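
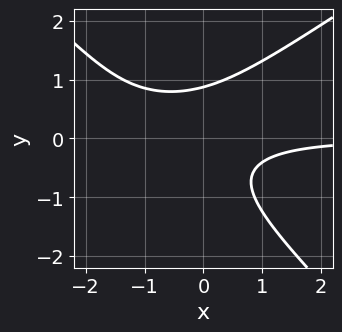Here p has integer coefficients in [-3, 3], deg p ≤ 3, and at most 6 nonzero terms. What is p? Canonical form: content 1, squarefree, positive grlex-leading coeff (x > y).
2*x^2*y - x*y^2 - 3*y^3 + 3*x*y + 2

Degree: a generic line meets the curve in up to 3 points, so deg p = 3.
Against the integer gridlines: no x-intercept at any integer in the box.
Putting this together gives p.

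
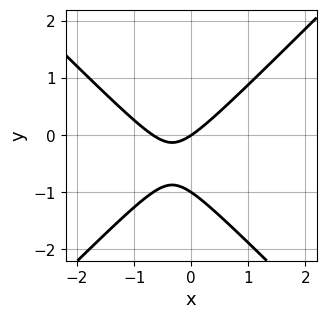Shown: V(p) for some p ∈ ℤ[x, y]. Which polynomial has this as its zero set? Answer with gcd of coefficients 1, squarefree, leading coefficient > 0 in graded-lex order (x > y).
(a) The degree is 2 — the shape is more complex than any degree-1 curve.
(b) From the visible intercepts: it crosses the x-axis at the gridline x = 0; the y-axis gridline crossings are at y ∈ {-1, 0}.
(c) Solving for integer coefficients yields p as stated.

3*x^2 - 3*y^2 + 2*x - 3*y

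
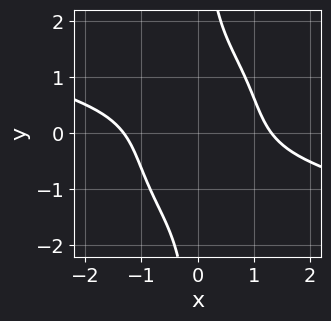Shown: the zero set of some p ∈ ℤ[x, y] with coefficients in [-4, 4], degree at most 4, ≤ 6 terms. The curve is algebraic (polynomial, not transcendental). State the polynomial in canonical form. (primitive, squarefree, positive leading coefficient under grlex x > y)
x^4 + 3*x^3*y + 2*x*y^3 - y^2 - 3

(a) deg p = 4.
(b) Against the integer gridlines: the curve avoids every integer y-axis point in the box.
(c) Assembling these constraints gives the stated polynomial.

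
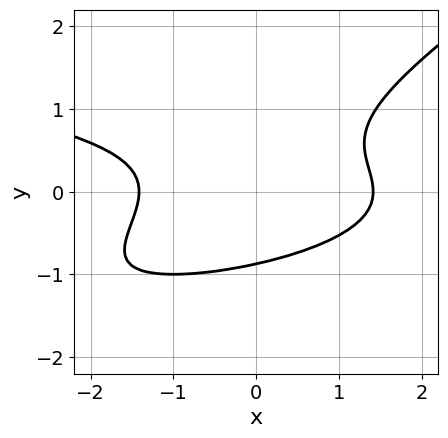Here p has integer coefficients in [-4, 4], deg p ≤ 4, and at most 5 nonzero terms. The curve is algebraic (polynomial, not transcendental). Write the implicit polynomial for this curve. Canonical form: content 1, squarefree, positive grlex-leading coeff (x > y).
2*x*y^2 - 3*y^3 + x^2 - 2

(a) Degree: a generic line meets the curve in up to 3 points, so deg p = 3.
(b) Matching integer coefficients to the picture gives p.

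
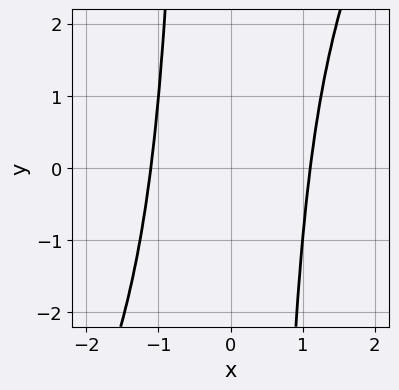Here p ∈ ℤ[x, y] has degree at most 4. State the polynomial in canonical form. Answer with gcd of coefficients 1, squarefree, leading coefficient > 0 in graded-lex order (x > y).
2*x^4 - x^3*y - 3

(a) deg p = 4. The shape is more complex than any degree-3 curve.
(b) Reading off the gridlines: no y-intercept at any integer in the box.
(c) Assembling these constraints gives the stated polynomial.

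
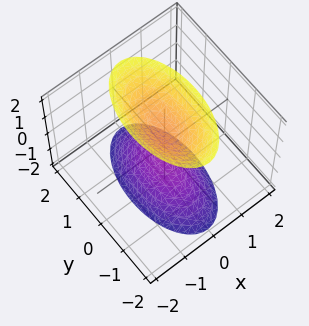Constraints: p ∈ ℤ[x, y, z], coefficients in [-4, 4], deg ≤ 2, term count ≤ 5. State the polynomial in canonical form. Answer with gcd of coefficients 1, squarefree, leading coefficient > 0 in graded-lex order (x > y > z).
3*x^2 + y^2 - z^2 + 1

1. There are 2 components. They look like related sheets of one shape, so recover p as a whole.
2. Degree: two separate bowl-shaped sheets opening away from each other; a quadric, so deg p = 2.
3. Symmetries: mirror symmetry z ↦ −z ⇒ only even powers of z; it's symmetric under x → −x, forcing even powers of x; mirror symmetry y ↦ −y ⇒ only even powers of y.
4. Checking where it meets the axes: the surface avoids every integer y-axis point in the box; among the integer gridlines, it crosses the z-axis at z ∈ {-1, 1}.
5. Matching integer coefficients to the picture gives p.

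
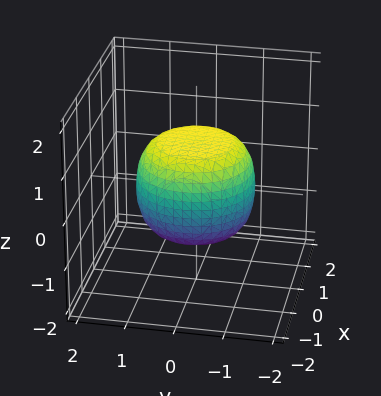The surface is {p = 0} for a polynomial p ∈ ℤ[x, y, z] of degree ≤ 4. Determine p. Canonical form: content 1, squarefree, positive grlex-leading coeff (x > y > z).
2*x^4 + 4*x^2*y^2 + 2*y^4 - x^2 - y^2 + 3*z^2 - 3

(a) Degree: no degree-3 surface has this shape, so deg p = 4.
(b) By symmetry, every cross-section ⟂ z is a circle, so x, y appear only via x² + y².
(c) Observable constraints: the z-axis gridline crossings are at z ∈ {-1, 1}; a circular section at z = -1 has radius between 0 and 1.
(d) Matching integer coefficients to the picture gives p.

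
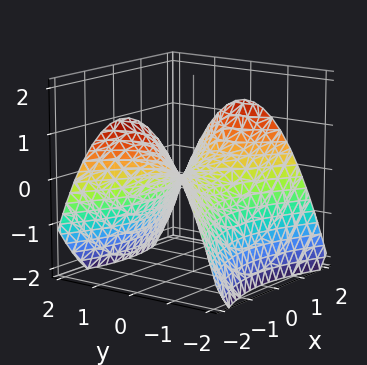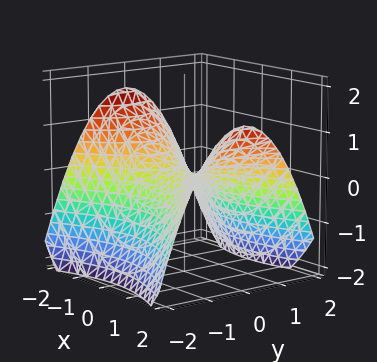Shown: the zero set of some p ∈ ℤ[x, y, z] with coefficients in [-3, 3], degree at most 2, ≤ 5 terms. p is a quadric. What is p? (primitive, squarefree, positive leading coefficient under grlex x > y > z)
First, deg p = 2. A hyperbolic paraboloid; a quadric.
Then, symmetries: it's symmetric under x → −x, forcing even powers of x; the y ↦ −y reflection is a symmetry, so y appears only in even powers.
Next, from the axis intercepts and sections: it crosses the y-axis at the gridline y = 0; it meets the z-axis at z = 0 (among the integer gridlines); it crosses the x-axis at the gridline x = 0.
Finally, putting this together gives p.

x^2 - 2*y^2 - 3*z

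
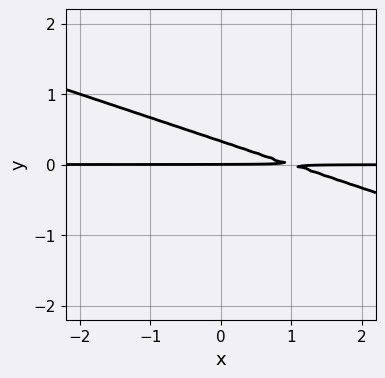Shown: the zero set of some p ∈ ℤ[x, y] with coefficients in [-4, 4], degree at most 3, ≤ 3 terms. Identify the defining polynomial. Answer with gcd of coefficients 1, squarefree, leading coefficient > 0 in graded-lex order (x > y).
x*y + 3*y^2 - y

1. deg p = 2. No degree-1 curve has this shape.
2. Against the integer gridlines: it meets the y-axis at y = 0 (among the integer gridlines); every point of the x-axis in the box is on the curve.
3. Putting this together gives p.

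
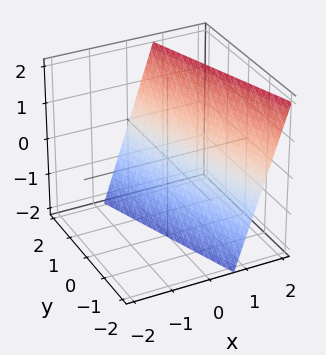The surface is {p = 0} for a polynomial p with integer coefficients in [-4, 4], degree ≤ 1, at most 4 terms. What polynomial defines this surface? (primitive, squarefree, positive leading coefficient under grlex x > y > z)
3*x + y - z - 2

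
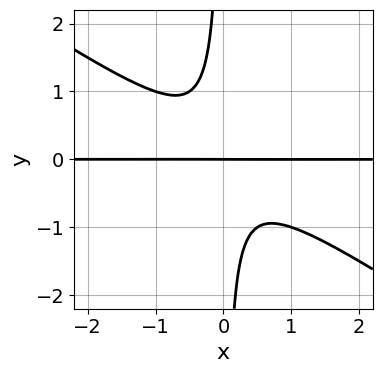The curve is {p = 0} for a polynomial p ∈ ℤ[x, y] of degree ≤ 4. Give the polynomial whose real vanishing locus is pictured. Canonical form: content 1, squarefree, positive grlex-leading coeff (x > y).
1. The degree is 3 — the shape is more complex than any degree-2 curve.
2. From the axis intercepts and sections: it meets the y-axis at y = 0 (among the integer gridlines); every point of the x-axis in the box is on the curve.
3. Solving for integer coefficients yields p as stated.

2*x^2*y + 3*x*y^2 + y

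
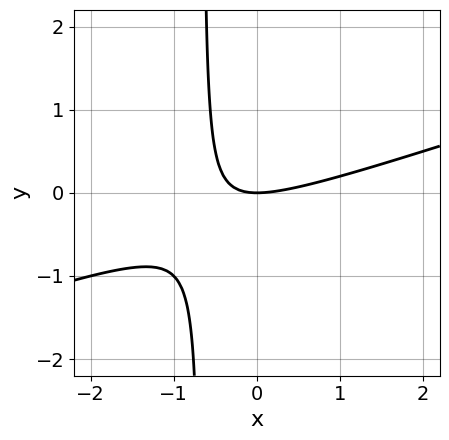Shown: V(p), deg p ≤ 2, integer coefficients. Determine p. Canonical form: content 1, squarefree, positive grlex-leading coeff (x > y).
(a) The degree is 2 — the shape is more complex than any degree-1 curve.
(b) From the visible intercepts: it meets the x-axis at x = 0 (among the integer gridlines); one y-axis crossing is at y = 0.
(c) Fitting integer coefficients to these (and the overall shape) gives p.

x^2 - 3*x*y - 2*y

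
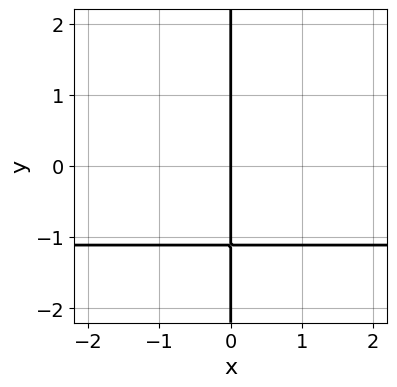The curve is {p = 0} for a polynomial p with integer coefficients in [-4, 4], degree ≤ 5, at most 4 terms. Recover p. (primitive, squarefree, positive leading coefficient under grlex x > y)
1. Degree: the shape is more complex than any degree-3 curve, so deg p = 4.
2. Observable constraints: the visible y-axis segment lies entirely on the curve; it meets the x-axis at x = 0 (among the integer gridlines).
3. The integer polynomial consistent with all of this is the stated p.

3*x*y^3 - x*y + 3*x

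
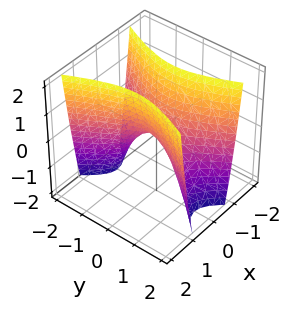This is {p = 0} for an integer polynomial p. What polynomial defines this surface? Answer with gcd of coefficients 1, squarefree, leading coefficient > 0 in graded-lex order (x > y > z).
(a) deg p = 2.
(b) Symmetries: the x ↦ −x reflection is a symmetry, so x appears only in even powers; it's symmetric under y → −y, forcing even powers of y.
(c) Against the integer gridlines: it crosses the z-axis at the gridline z = 0; it meets the x-axis at x = 0 (among the integer gridlines); it crosses the y-axis at the gridline y = 0.
(d) Putting this together gives p.

3*x^2 - y^2 - z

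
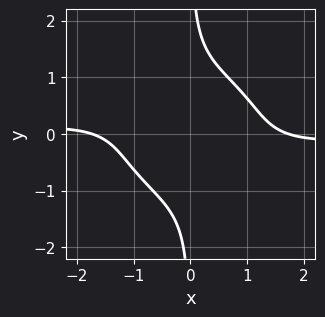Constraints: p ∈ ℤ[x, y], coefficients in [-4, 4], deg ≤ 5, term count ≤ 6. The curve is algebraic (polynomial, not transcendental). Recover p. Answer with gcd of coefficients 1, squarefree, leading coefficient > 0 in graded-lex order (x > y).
The degree is 4 — the shape is more complex than any degree-3 curve.
Checking where it meets the axes: the curve avoids every integer y-axis point in the box.
Fitting integer coefficients to these (and the overall shape) gives p.

2*x^3*y + 3*x*y^3 + x^2 - 3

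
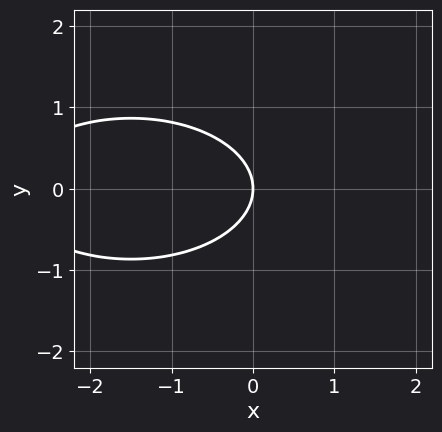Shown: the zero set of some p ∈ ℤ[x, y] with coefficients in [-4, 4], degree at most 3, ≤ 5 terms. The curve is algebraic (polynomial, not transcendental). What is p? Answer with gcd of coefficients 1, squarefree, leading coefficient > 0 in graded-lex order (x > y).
The degree is 2 — a generic line meets the curve in up to 2 points.
Symmetries: mirror symmetry y ↦ −y ⇒ only even powers of y.
From the axis intercepts and sections: one x-axis crossing is at x = 0; one y-axis crossing is at y = 0.
Solving for integer coefficients yields p as stated.

x^2 + 3*y^2 + 3*x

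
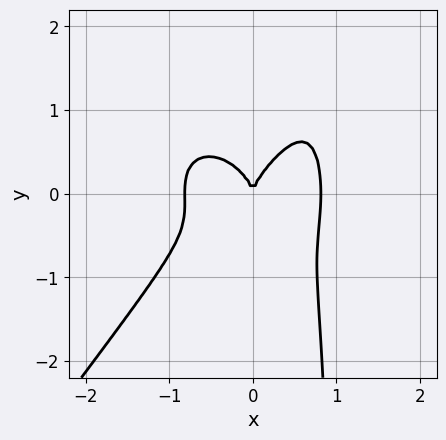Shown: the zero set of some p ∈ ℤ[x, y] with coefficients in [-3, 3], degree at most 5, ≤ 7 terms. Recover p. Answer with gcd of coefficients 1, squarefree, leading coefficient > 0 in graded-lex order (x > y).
3*x^4 + x^2*y^2 - 2*x*y^3 + 2*y^3 - 2*x^2

The degree is 4 — no degree-3 curve has this shape.
Against the integer gridlines: it crosses the x-axis at the gridline x = 0; it crosses the y-axis at the gridline y = 0.
Matching integer coefficients to the picture gives p.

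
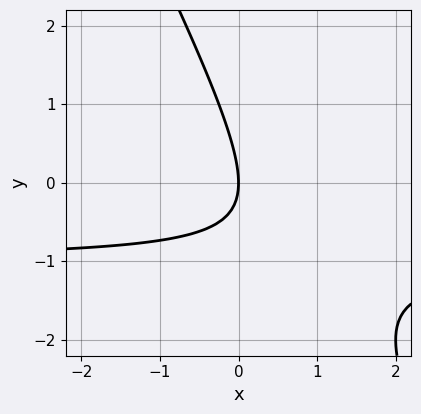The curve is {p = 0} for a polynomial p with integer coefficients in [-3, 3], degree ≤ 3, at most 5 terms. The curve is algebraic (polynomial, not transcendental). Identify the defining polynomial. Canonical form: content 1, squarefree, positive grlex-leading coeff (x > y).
(a) deg p = 2. A generic line meets the curve in up to 2 points.
(b) From the visible intercepts: one y-axis crossing is at y = 0; it meets the x-axis at x = 0 (among the integer gridlines).
(c) The integer polynomial consistent with all of this is the stated p.

2*x*y + y^2 + 2*x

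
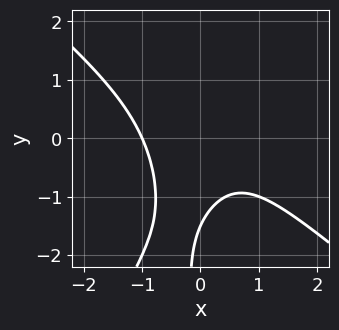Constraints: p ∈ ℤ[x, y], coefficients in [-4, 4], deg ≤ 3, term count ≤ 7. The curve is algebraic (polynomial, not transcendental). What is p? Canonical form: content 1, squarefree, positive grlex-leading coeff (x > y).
3*x^3 + 2*x^2*y - 2*x*y^2 + 2*y + 3

First, the degree is 3 — the shape is more complex than any degree-2 curve.
Next, from the axis intercepts and sections: one x-axis crossing is at x = -1.
Finally, fitting integer coefficients to these (and the overall shape) gives p.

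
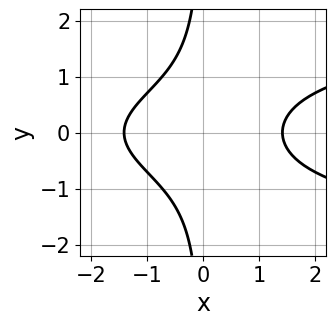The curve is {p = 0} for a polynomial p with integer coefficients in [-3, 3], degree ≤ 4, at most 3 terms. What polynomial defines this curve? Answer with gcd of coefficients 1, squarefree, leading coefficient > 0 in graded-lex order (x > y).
2*x*y^2 - x^2 + 2

1. Degree: the shape is more complex than any degree-2 curve, so deg p = 3.
2. Symmetries: it's symmetric under y → −y, forcing even powers of y.
3. Reading off the gridlines: it misses every integer gridline on the y-axis.
4. Matching integer coefficients to the picture gives p.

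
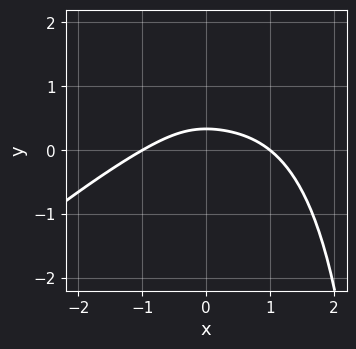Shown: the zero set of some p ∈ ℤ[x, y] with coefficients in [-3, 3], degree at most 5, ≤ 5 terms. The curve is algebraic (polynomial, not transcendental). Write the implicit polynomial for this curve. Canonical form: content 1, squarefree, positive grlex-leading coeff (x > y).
x^4 - x^3*y + 3*x^2*y + 3*y - 1

1. The degree is 4 — a generic line meets the curve in up to 4 points.
2. Reading off the gridlines: the x-axis gridline crossings are at x ∈ {-1, 1}.
3. These observations pin down the coefficients.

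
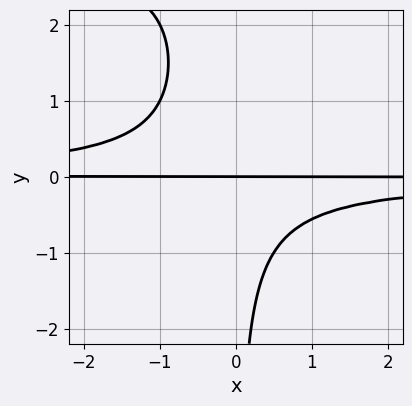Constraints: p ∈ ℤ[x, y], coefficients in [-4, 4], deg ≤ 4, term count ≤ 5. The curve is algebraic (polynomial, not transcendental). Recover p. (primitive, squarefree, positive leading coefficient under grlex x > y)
1. Degree: the shape is more complex than any degree-3 curve, so deg p = 4.
2. From the axis intercepts and sections: it meets the y-axis at y = 0 (among the integer gridlines); every point of the x-axis in the box is on the curve.
3. Assembling these constraints gives the stated polynomial.

x*y^3 - 3*x*y^2 - 2*y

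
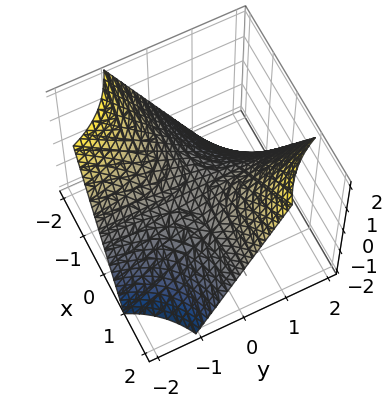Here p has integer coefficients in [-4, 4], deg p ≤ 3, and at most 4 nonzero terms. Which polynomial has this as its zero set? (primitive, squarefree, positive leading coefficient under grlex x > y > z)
(a) The degree is 2 — a saddle surface; a quadric.
(b) Observable constraints: the visible x-axis segment lies entirely on the surface; the visible y-axis segment lies entirely on the surface; one z-axis crossing is at z = 0.
(c) The integer polynomial consistent with all of this is the stated p.

x*y - z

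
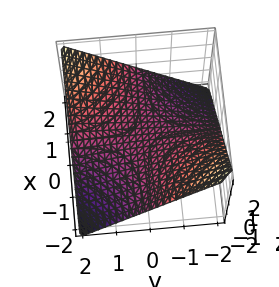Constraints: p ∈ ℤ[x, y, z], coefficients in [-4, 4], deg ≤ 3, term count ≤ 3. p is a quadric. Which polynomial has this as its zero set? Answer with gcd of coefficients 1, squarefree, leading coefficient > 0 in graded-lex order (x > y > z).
x*y - 2*z

(a) Degree: a saddle surface; a quadric, so deg p = 2.
(b) Reading off the gridlines: every point of the x-axis in the box is on the surface; it crosses the z-axis at the gridline z = 0; the visible y-axis segment lies entirely on the surface.
(c) Matching integer coefficients to the picture gives p.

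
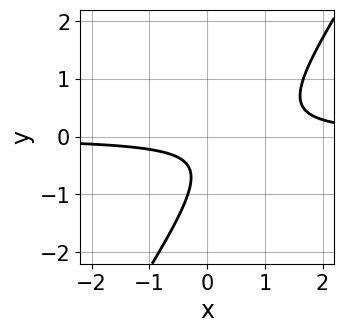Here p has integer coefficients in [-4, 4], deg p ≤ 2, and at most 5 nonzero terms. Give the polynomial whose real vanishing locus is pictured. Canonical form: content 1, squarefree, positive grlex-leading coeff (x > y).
3*x*y - 2*y^2 - 2*y - 1

First, the degree is 2 — the shape is more complex than any degree-1 curve.
Next, from the visible intercepts: it misses every integer gridline on the y-axis; no x-intercept at any integer in the box.
Finally, the integer polynomial consistent with all of this is the stated p.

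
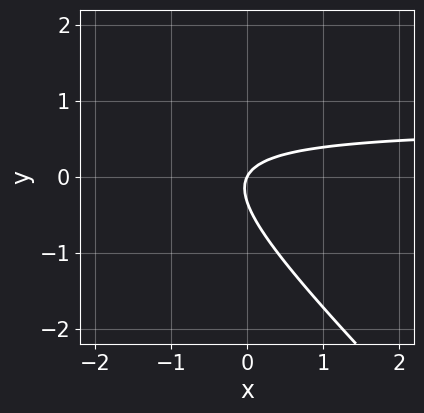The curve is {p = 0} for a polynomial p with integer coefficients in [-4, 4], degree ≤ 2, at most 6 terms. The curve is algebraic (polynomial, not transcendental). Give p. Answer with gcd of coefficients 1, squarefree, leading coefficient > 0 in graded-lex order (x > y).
3*x*y + 3*y^2 - 2*x + y

1. deg p = 2. The shape is more complex than any degree-1 curve.
2. Observable constraints: one x-axis crossing is at x = 0; one y-axis crossing is at y = 0.
3. The integer polynomial consistent with all of this is the stated p.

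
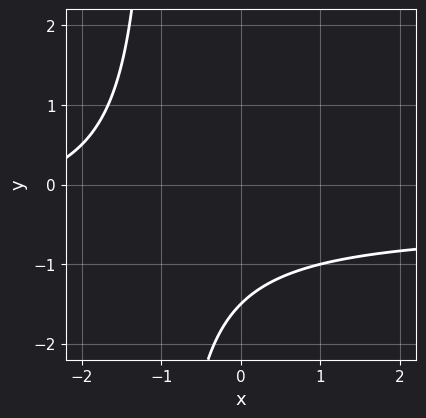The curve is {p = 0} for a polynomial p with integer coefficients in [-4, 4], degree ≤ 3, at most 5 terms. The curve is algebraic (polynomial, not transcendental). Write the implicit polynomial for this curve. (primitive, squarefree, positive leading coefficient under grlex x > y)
2*x*y + x + 2*y + 3

deg p = 2. A generic line meets the curve in up to 2 points.
Reading off the gridlines: no x-intercept at any integer in the box.
Putting this together gives p.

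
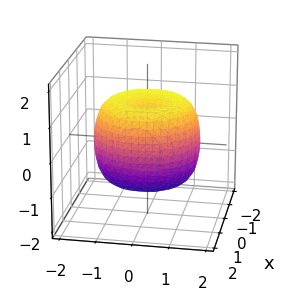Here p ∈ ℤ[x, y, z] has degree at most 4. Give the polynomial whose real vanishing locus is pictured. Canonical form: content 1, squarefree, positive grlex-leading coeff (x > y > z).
2*x^4 + 4*x^2*y^2 + 2*y^4 - 3*x^2 - 3*y^2 + 3*z^2 - 3

First, the degree is 4 — a generic line meets the surface in up to 4 points.
Next, symmetries: rotational symmetry about the z-axis ⇒ p depends on x, y only through x² + y².
Then, from the axis intercepts and sections: a circular section at z = 1 has radius between 1 and 2; among the integer gridlines, it crosses the z-axis at z ∈ {-1, 1}.
Finally, matching integer coefficients to the picture gives p.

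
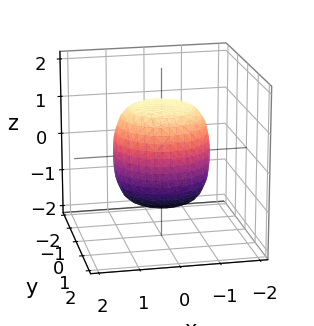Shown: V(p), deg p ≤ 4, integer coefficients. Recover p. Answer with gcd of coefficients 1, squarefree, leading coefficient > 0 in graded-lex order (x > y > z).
2*x^4 + 4*x^2*y^2 + 2*y^4 - x^2 - y^2 + 2*z^2 - 3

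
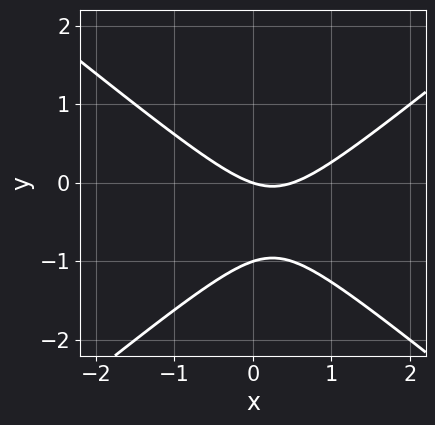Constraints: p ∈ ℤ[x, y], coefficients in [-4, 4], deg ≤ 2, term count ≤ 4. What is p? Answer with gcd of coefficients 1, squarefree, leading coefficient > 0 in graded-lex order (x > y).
2*x^2 - 3*y^2 - x - 3*y

Degree: a generic line meets the curve in up to 2 points, so deg p = 2.
Observable constraints: it crosses the x-axis at the gridline x = 0; among the integer gridlines, it crosses the y-axis at y ∈ {-1, 0}.
Fitting integer coefficients to these (and the overall shape) gives p.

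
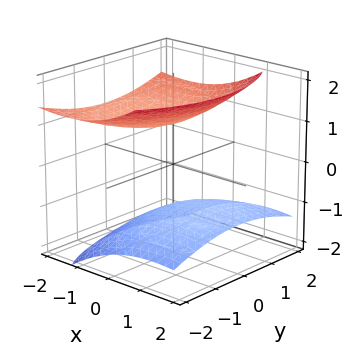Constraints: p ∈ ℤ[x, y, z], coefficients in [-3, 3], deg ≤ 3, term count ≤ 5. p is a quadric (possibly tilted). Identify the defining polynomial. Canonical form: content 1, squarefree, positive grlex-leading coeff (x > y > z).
x^2 + 2*x*z + y^2 - 3*z^2 + 3

There are 2 components.
The degree is 2 — a generic line meets the surface in up to 2 points.
From the axis intercepts and sections: among the integer gridlines, it crosses the z-axis at z ∈ {-1, 1}; no x-intercept at any integer in the box; no y-intercept at any integer in the box.
Fitting integer coefficients to these (and the overall shape) gives p.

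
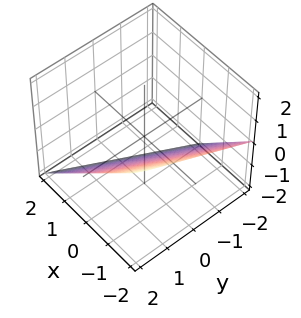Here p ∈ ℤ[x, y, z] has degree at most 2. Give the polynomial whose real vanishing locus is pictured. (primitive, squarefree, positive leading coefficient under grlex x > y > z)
First, deg p = 1. The surface is flat (a plane).
Next, from the visible intercepts: one z-axis crossing is at z = -1; one x-axis crossing is at x = -1; it meets the y-axis at y = 2 (among the integer gridlines).
Finally, these observations pin down the coefficients.

2*x - y + 2*z + 2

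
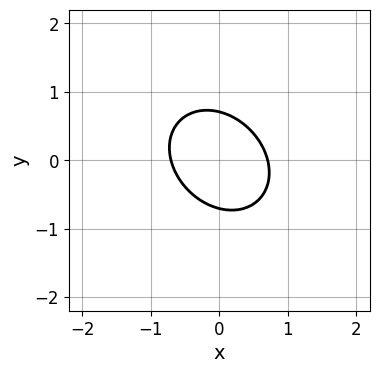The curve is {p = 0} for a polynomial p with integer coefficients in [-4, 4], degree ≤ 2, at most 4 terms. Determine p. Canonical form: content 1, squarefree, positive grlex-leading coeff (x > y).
(a) The degree is 2 — the shape is more complex than any degree-1 curve.
(b) Putting this together gives p.

2*x^2 + x*y + 2*y^2 - 1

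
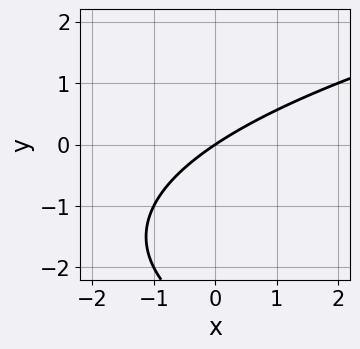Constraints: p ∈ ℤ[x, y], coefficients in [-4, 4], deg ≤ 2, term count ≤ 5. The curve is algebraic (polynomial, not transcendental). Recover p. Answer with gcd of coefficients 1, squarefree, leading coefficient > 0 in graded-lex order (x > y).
First, degree: a generic line meets the curve in up to 2 points, so deg p = 2.
Next, observable constraints: it crosses the x-axis at the gridline x = 0; it meets the y-axis at y = 0 (among the integer gridlines).
Finally, fitting integer coefficients to these (and the overall shape) gives p.

y^2 - 2*x + 3*y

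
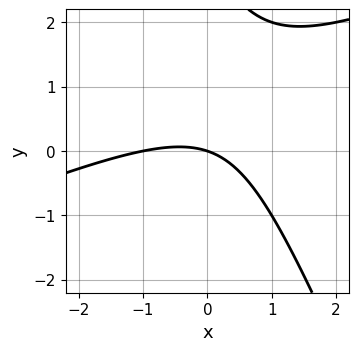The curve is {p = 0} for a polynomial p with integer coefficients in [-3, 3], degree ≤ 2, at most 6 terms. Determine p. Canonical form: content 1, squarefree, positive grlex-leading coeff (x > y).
(a) deg p = 2. A generic line meets the curve in up to 2 points.
(b) From the axis intercepts and sections: it crosses the y-axis at the gridline y = 0; among the integer gridlines, it crosses the x-axis at x ∈ {-1, 0}.
(c) The integer polynomial consistent with all of this is the stated p.

x^2 - 2*x*y - y^2 + x + 3*y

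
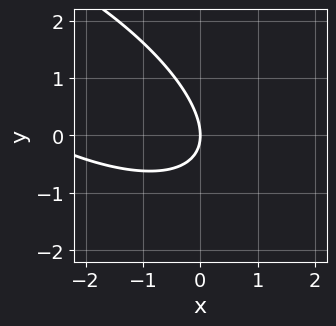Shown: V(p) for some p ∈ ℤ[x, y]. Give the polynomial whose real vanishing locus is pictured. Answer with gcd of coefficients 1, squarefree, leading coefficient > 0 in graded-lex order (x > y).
1. The degree is 2 — a generic line meets the curve in up to 2 points.
2. Checking where it meets the axes: it crosses the x-axis at the gridline x = 0; one y-axis crossing is at y = 0.
3. Matching integer coefficients to the picture gives p.

x^2 + 2*x*y + 2*y^2 + 3*x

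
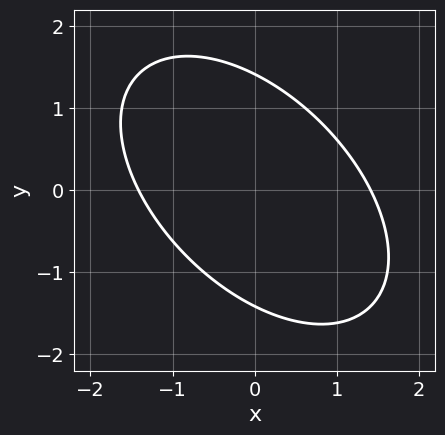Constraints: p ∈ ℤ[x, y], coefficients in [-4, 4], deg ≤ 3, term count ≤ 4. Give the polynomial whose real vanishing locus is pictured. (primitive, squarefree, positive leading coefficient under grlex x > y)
x^2 + x*y + y^2 - 2

First, deg p = 2. The shape is more complex than any degree-1 curve.
Finally, the integer polynomial consistent with all of this is the stated p.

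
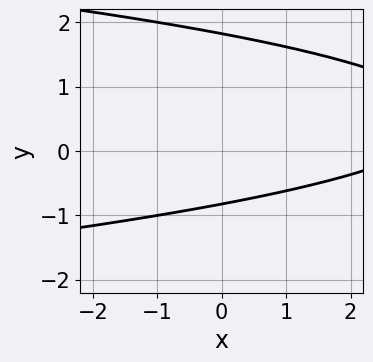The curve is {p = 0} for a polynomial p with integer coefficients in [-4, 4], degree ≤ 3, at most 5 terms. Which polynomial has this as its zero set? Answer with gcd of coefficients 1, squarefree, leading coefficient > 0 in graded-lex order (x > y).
2*y^2 + x - 2*y - 3

Degree: no degree-1 curve has this shape, so deg p = 2.
Reading off the gridlines: it misses every integer gridline on the x-axis.
Putting this together gives p.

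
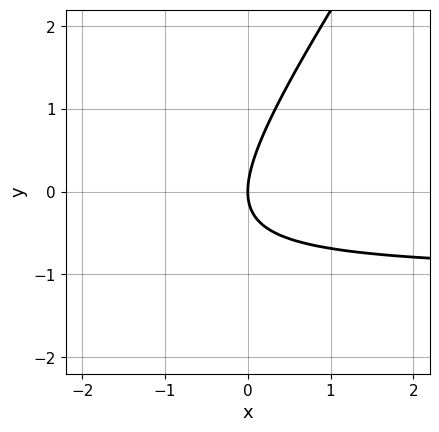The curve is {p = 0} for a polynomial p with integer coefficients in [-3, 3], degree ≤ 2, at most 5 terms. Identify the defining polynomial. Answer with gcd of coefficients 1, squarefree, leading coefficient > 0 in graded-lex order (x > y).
3*x*y - 2*y^2 + 3*x

1. Degree: the shape is more complex than any degree-1 curve, so deg p = 2.
2. Observable constraints: one y-axis crossing is at y = 0; it crosses the x-axis at the gridline x = 0.
3. Fitting integer coefficients to these (and the overall shape) gives p.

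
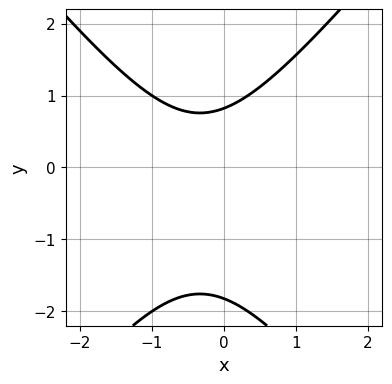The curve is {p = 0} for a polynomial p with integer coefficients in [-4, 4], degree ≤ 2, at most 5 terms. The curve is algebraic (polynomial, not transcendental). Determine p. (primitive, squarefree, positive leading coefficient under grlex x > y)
Degree: the shape is more complex than any degree-1 curve, so deg p = 2.
From the axis intercepts and sections: the curve avoids every integer x-axis point in the box.
Solving for integer coefficients yields p as stated.

3*x^2 - 2*y^2 + 2*x - 2*y + 3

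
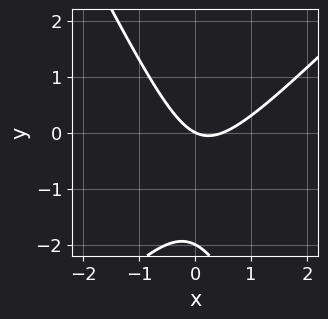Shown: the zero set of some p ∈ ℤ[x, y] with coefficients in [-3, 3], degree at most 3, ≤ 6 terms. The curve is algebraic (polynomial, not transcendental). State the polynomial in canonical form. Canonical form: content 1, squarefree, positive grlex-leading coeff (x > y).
2*x^2 - x*y - y^2 - x - 2*y

(a) The degree is 2 — a generic line meets the curve in up to 2 points.
(b) From the axis intercepts and sections: one x-axis crossing is at x = 0; the y-axis gridline crossings are at y ∈ {-2, 0}.
(c) These observations pin down the coefficients.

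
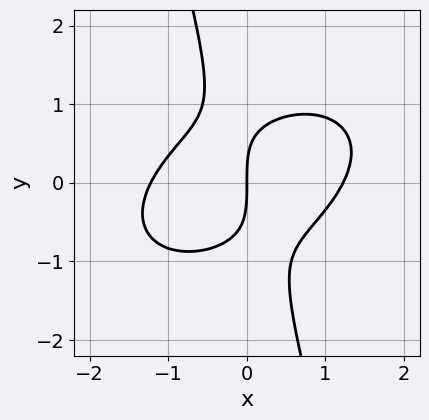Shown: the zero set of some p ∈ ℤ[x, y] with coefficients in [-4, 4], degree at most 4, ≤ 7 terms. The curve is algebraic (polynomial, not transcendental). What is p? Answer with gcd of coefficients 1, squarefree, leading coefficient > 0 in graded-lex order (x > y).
2*x^3 - 2*x^2*y + 3*x*y^2 + y^3 - 3*x

The degree is 3 — no degree-2 curve has this shape.
Observable constraints: it crosses the x-axis at the gridline x = 0; one y-axis crossing is at y = 0.
Putting this together gives p.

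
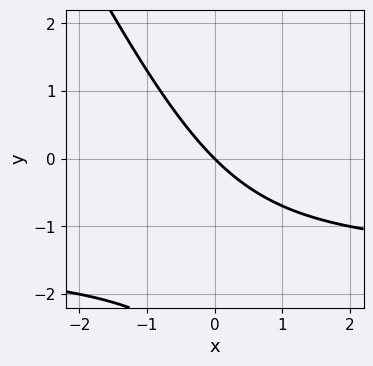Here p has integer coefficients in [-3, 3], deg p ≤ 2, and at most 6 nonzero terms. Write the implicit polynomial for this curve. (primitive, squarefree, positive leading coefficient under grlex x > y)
1. Degree: a generic line meets the curve in up to 2 points, so deg p = 2.
2. Observable constraints: it crosses the y-axis at the gridline y = 0; one x-axis crossing is at x = 0.
3. Solving for integer coefficients yields p as stated.

2*x*y + y^2 + 3*x + 3*y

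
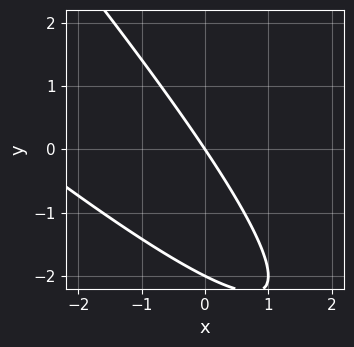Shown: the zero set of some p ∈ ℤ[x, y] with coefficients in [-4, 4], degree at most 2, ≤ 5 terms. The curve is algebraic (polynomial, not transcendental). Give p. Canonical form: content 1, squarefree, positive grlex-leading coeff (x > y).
First, degree: no degree-1 curve has this shape, so deg p = 2.
Next, reading off the gridlines: one x-axis crossing is at x = 0; the y-axis gridline crossings are at y ∈ {-2, 0}.
Finally, putting this together gives p.

x^2 + 2*x*y + y^2 + 3*x + 2*y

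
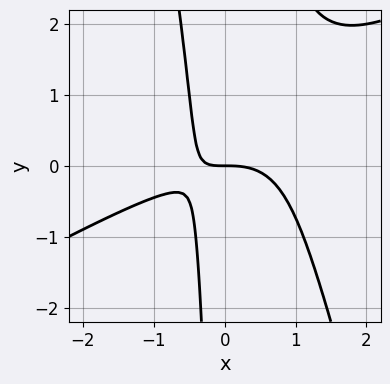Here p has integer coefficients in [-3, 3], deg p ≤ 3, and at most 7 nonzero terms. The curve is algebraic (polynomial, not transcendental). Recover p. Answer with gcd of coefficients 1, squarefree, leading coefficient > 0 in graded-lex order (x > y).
2*x^3 - 3*x^2*y - x*y^2 + 3*x*y + 2*y

(a) Degree: no degree-2 curve has this shape, so deg p = 3.
(b) From the axis intercepts and sections: it crosses the y-axis at the gridline y = 0; one x-axis crossing is at x = 0.
(c) Matching integer coefficients to the picture gives p.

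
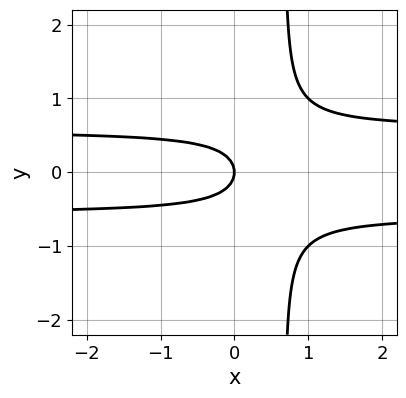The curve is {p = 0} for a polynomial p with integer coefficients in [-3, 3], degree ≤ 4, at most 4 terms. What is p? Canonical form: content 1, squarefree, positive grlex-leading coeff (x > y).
deg p = 3. A generic line meets the curve in up to 3 points.
Symmetries: the y ↦ −y reflection is a symmetry, so y appears only in even powers.
From the axis intercepts and sections: it meets the y-axis at y = 0 (among the integer gridlines); one x-axis crossing is at x = 0.
Solving for integer coefficients yields p as stated.

3*x*y^2 - 2*y^2 - x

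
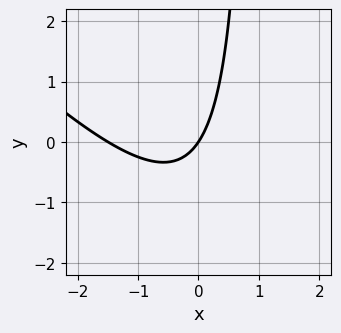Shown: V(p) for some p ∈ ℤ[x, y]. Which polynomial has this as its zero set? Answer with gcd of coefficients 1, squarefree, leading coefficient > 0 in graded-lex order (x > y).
2*x^2 + 2*x*y + 3*x - 2*y

1. Degree: the shape is more complex than any degree-1 curve, so deg p = 2.
2. Against the integer gridlines: it crosses the y-axis at the gridline y = 0; it meets the x-axis at x = 0 (among the integer gridlines).
3. Putting this together gives p.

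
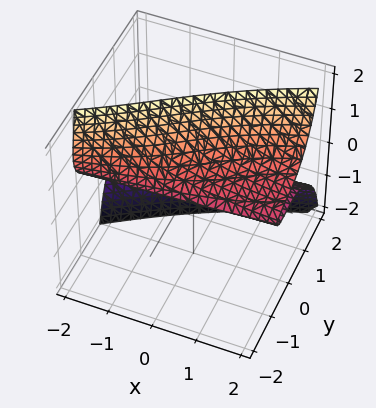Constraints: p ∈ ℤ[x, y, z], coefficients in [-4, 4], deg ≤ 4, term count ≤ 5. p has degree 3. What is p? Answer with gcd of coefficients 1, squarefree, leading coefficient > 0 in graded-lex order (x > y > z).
2*x*z^2 - y^3 - 3*y*z^2 + 3*z^2 - 3*z

First, the degree is 3 — a generic line meets the surface in up to 3 points.
Then, against the integer gridlines: one y-axis crossing is at y = 0; every point of the x-axis in the box is on the surface.
Finally, putting this together gives p.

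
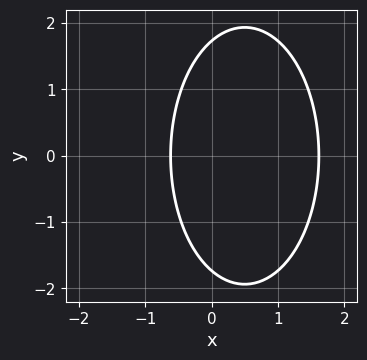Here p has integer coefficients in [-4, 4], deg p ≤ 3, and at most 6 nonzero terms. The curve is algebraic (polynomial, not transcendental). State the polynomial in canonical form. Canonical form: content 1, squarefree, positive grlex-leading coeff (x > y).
1. The degree is 2 — the shape is more complex than any degree-1 curve.
2. Symmetries: mirror symmetry y ↦ −y ⇒ only even powers of y.
3. Solving for integer coefficients yields p as stated.

3*x^2 + y^2 - 3*x - 3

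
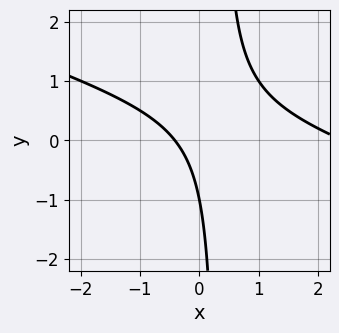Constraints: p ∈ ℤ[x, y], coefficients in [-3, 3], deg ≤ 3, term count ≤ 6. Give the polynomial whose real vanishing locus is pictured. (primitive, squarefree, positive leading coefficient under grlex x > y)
1. The degree is 2 — no degree-1 curve has this shape.
2. From the axis intercepts and sections: it crosses the y-axis at the gridline y = -1.
3. Solving for integer coefficients yields p as stated.

x^2 + 3*x*y - 2*x - y - 1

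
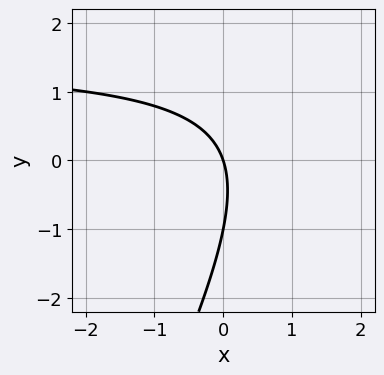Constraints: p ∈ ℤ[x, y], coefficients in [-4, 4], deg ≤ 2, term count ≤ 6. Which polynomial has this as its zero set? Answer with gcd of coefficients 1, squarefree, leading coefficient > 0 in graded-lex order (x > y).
deg p = 2.
Reading off the gridlines: it crosses the x-axis at the gridline x = 0; among the integer gridlines, it crosses the y-axis at y ∈ {-1, 0}.
These observations pin down the coefficients.

2*x*y - y^2 - 3*x - y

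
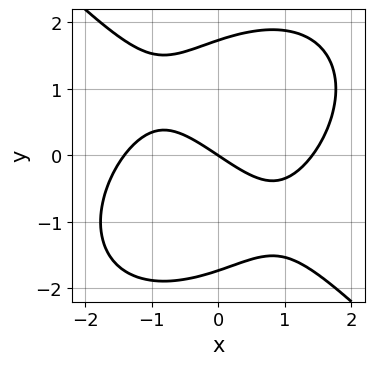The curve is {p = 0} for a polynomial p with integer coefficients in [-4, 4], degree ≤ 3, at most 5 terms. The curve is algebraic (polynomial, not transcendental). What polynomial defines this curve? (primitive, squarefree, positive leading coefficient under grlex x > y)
1. deg p = 3. A generic line meets the curve in up to 3 points.
2. From the visible intercepts: it meets the y-axis at y = 0 (among the integer gridlines); it meets the x-axis at x = 0 (among the integer gridlines).
3. Together with the visible shape, these determine p as stated.

x^3 + y^3 - 2*x - 3*y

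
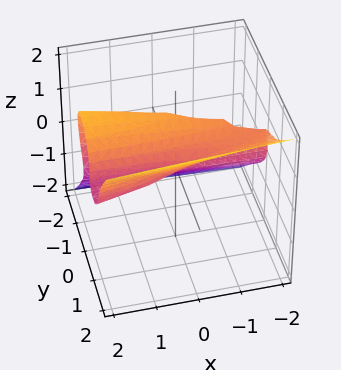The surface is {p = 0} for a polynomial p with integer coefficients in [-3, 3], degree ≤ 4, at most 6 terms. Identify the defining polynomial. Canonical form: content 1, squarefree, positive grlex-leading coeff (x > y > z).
1. Degree: no degree-2 surface has this shape, so deg p = 3.
2. From the axis intercepts and sections: one y-axis crossing is at y = 0; every point of the x-axis in the box is on the surface; it crosses the z-axis at the gridline z = 0.
3. Solving for integer coefficients yields p as stated.

3*y^3 - 3*z^3 - x*y - 3*y*z + 2*z^2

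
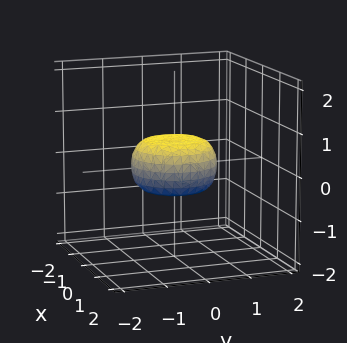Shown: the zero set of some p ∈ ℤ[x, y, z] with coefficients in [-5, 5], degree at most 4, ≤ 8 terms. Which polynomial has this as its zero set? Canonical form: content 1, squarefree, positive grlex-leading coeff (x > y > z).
2*x^4 + 4*x^2*y^2 + 2*y^4 - x^2 - y^2 + 3*z^2 - 1

First, the degree is 4 — no degree-3 surface has this shape.
Then, symmetries: every cross-section ⟂ z is a circle, so x, y appear only via x² + y².
Next, observable constraints: among the integer gridlines, it crosses the x-axis at x ∈ {-1, 1}; among the integer gridlines, it crosses the y-axis at y ∈ {-1, 1}; a circular section at z = 0 has radius exactly 1.
Finally, the integer polynomial consistent with all of this is the stated p.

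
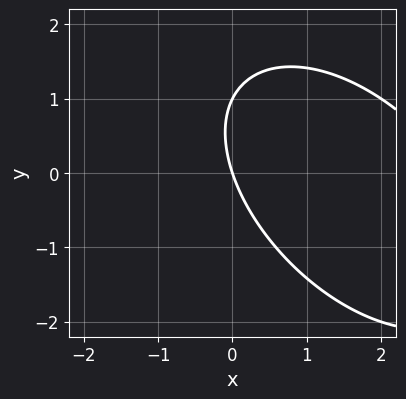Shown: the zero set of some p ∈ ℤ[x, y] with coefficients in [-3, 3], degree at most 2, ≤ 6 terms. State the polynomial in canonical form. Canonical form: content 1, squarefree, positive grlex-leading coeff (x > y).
x^2 + x*y + y^2 - 3*x - y

1. The degree is 2 — a generic line meets the curve in up to 2 points.
2. Against the integer gridlines: the y-axis gridline crossings are at y ∈ {0, 1}; it meets the x-axis at x = 0 (among the integer gridlines).
3. These observations pin down the coefficients.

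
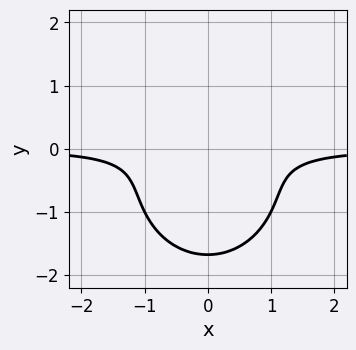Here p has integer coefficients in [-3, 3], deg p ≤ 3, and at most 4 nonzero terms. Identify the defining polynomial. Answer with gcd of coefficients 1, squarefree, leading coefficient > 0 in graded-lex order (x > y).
(a) deg p = 3.
(b) Symmetries: the x ↦ −x reflection is a symmetry, so x appears only in even powers.
(c) From the visible intercepts: it misses every integer gridline on the x-axis.
(d) Assembling these constraints gives the stated polynomial.

2*x^2*y + 2*y^3 + 3*y^2 + 1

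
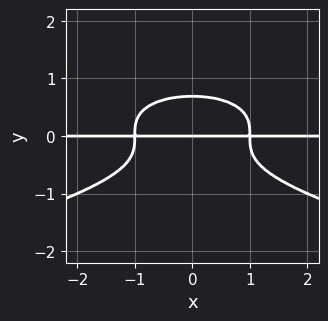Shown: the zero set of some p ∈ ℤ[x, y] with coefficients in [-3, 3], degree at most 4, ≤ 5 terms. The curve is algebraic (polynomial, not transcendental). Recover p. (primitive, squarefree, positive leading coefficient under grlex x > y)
(a) The degree is 4 — the shape is more complex than any degree-3 curve.
(b) Symmetries: the x ↦ −x reflection is a symmetry, so x appears only in even powers.
(c) Checking where it meets the axes: it crosses the y-axis at the gridline y = 0; every point of the x-axis in the box is on the curve.
(d) Putting this together gives p.

3*y^4 + x^2*y - y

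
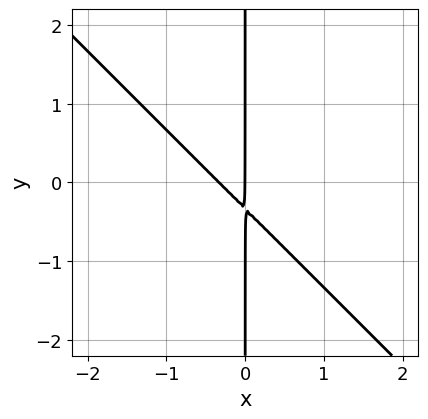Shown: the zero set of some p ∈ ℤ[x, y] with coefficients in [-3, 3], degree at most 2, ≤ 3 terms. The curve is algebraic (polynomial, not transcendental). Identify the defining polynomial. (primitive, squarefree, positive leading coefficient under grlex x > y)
The degree is 2 — a generic line meets the curve in up to 2 points.
Checking where it meets the axes: it crosses the x-axis at the gridline x = 0; every point of the y-axis in the box is on the curve.
These observations pin down the coefficients.

3*x^2 + 3*x*y + x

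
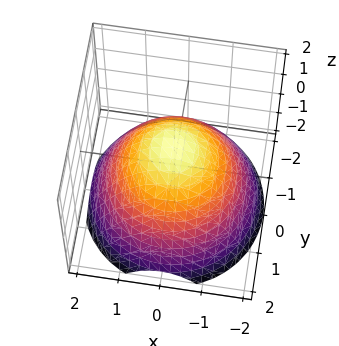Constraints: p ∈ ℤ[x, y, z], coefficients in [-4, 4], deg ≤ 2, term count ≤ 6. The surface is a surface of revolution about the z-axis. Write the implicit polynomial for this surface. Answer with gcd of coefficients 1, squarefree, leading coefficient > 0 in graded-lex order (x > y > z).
First, deg p = 2. A generic line meets the surface in up to 2 points.
Then, symmetry: every cross-section ⟂ z is a circle, so x, y appear only via x² + y².
Next, from the axis intercepts and sections: one z-axis crossing is at z = 1; a circular section at z = 0 has radius between 1 and 2.
Finally, fitting integer coefficients to these (and the overall shape) gives p.

2*x^2 + 2*y^2 + 3*z - 3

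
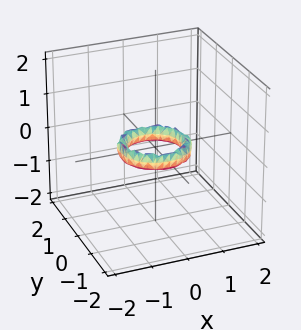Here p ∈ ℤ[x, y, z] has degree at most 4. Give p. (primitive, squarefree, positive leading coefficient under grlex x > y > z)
2*x^4 + 4*x^2*y^2 + 2*y^4 - 3*x^2 - 3*y^2 + 2*z^2 + 1

First, deg p = 4.
Then, symmetry: the z-axis is an axis of rotation, so x and y enter only as x² + y².
Then, from the visible intercepts: the y-axis gridline crossings are at y ∈ {-1, 1}; the x-axis gridline crossings are at x ∈ {-1, 1}; a circular section at z = 0 has radius between 0 and 1.
Finally, the integer polynomial consistent with all of this is the stated p.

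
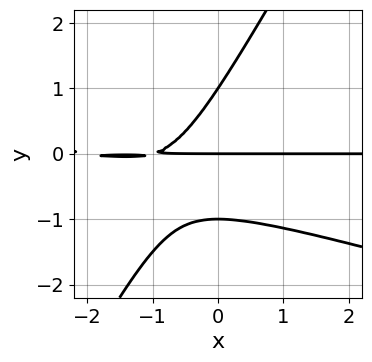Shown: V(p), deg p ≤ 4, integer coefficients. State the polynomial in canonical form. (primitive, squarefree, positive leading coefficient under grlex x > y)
x^2*y + 3*x*y^2 - 2*y^3 + 3*x*y + 2*y

1. deg p = 3.
2. Reading off the gridlines: among the integer gridlines, it crosses the y-axis at y ∈ {-1, 0, 1}; the visible x-axis segment lies entirely on the curve.
3. The integer polynomial consistent with all of this is the stated p.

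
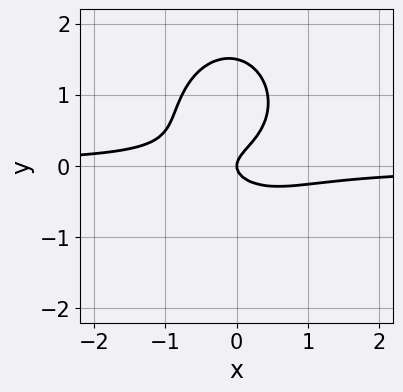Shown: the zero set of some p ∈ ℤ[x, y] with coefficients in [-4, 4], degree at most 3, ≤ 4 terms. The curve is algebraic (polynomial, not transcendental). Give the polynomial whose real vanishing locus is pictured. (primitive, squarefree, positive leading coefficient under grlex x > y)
1. The degree is 3 — no degree-2 curve has this shape.
2. Checking where it meets the axes: one x-axis crossing is at x = 0; it meets the y-axis at y = 0 (among the integer gridlines).
3. Together with the visible shape, these determine p as stated.

3*x^2*y + 2*y^3 - 3*y^2 + x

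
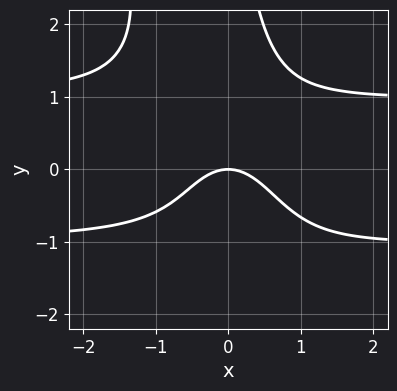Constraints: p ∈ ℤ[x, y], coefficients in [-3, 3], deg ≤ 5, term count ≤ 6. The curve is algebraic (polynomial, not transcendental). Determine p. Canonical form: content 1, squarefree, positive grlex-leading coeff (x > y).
(a) deg p = 4. The shape is more complex than any degree-3 curve.
(b) From the axis intercepts and sections: it meets the y-axis at y = 0 (among the integer gridlines); it crosses the x-axis at the gridline x = 0.
(c) Putting this together gives p.

3*x^2*y^2 + x*y^3 - 3*x^2 - 3*y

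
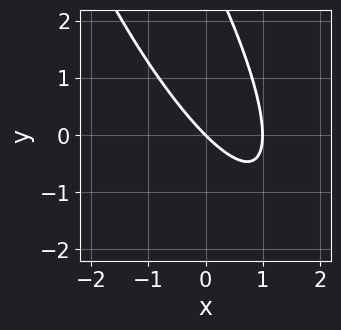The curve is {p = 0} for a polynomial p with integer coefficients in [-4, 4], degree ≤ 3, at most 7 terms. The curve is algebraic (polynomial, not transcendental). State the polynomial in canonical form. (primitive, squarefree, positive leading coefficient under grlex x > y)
First, deg p = 2.
Next, observable constraints: the x-axis gridline crossings are at x ∈ {0, 1}; one y-axis crossing is at y = 0.
Finally, assembling these constraints gives the stated polynomial.

3*x^2 + 3*x*y + y^2 - 3*x - 3*y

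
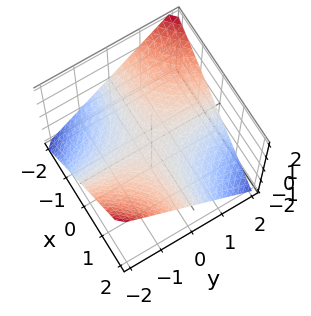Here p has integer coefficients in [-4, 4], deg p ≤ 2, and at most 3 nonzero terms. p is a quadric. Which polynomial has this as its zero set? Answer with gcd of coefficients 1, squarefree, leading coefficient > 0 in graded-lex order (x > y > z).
First, the degree is 2 — a saddle surface; a quadric.
Then, from the axis intercepts and sections: every point of the x-axis in the box is on the surface; it meets the z-axis at z = 0 (among the integer gridlines).
Finally, matching integer coefficients to the picture gives p.

x*y + 2*z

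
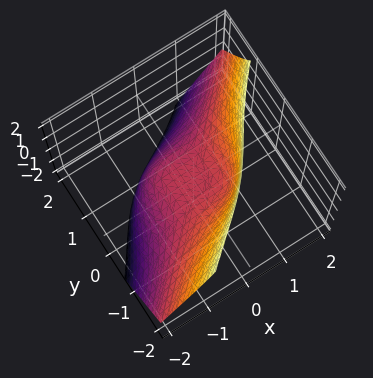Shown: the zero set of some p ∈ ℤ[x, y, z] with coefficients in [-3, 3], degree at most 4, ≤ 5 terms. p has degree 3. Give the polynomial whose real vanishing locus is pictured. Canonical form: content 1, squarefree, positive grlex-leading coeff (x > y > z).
2*x^3 - 3*x*y*z - 2*y^3 + x*z - 3*z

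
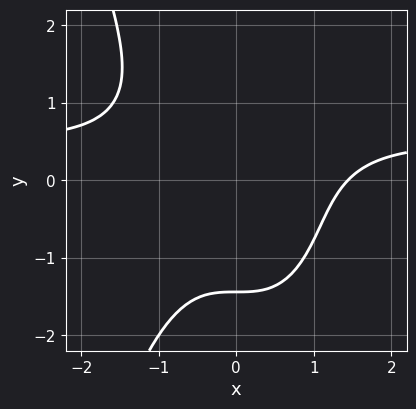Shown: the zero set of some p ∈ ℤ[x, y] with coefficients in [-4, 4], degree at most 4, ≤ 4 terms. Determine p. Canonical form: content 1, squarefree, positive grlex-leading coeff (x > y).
First, degree: a generic line meets the curve in up to 4 points, so deg p = 4.
Finally, matching integer coefficients to the picture gives p.

2*x^3*y - x^3 + y^3 + 3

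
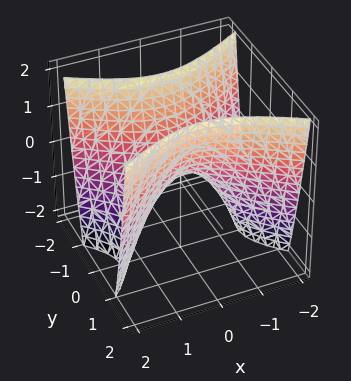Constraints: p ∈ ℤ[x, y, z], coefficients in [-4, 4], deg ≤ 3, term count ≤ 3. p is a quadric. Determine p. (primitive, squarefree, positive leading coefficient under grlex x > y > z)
First, degree: a hyperbolic paraboloid; a quadric, so deg p = 2.
Next, symmetries: mirror symmetry y ↦ −y ⇒ only even powers of y; it's symmetric under x → −x, forcing even powers of x.
Then, reading off the gridlines: one z-axis crossing is at z = 0; it crosses the y-axis at the gridline y = 0; it meets the x-axis at x = 0 (among the integer gridlines).
Finally, these observations pin down the coefficients.

x^2 - 2*y^2 + z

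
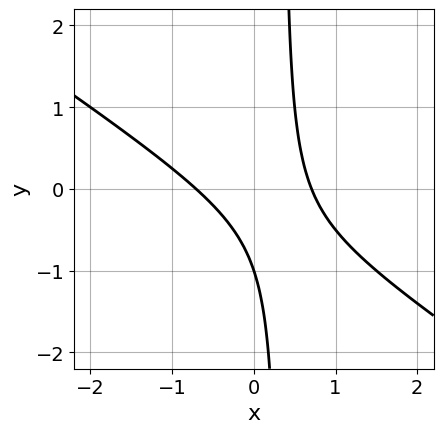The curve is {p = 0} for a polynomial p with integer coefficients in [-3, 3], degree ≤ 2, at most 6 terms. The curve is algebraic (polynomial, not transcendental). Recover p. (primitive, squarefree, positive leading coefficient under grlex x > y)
2*x^2 + 3*x*y - y - 1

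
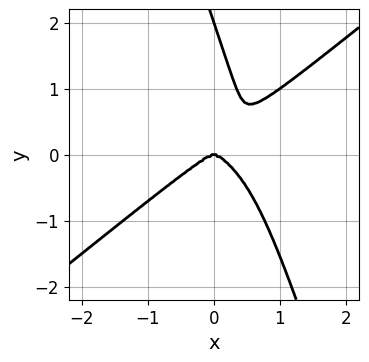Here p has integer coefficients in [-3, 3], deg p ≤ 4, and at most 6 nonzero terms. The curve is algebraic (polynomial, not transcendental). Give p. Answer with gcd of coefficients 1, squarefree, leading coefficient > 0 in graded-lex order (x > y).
deg p = 4. The shape is more complex than any degree-3 curve.
Against the integer gridlines: one x-axis crossing is at x = 0; among the integer gridlines, it crosses the y-axis at y ∈ {0, 2}.
Putting this together gives p.

2*x^4 - 3*x*y^3 - y^4 + 2*y^3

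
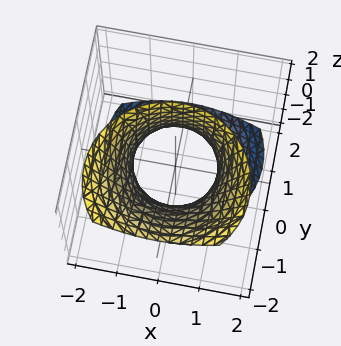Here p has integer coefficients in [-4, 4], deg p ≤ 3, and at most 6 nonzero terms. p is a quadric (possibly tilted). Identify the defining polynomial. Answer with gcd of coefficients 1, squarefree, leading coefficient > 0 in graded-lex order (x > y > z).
(a) The degree is 2 — no degree-1 surface has this shape.
(b) Observable constraints: no z-intercept at any integer in the box; among the integer gridlines, it crosses the y-axis at y ∈ {-1, 1}; among the integer gridlines, it crosses the x-axis at x ∈ {-1, 1}.
(c) Assembling these constraints gives the stated polynomial.

3*x^2 + 3*y^2 + 3*y*z - z^2 - 3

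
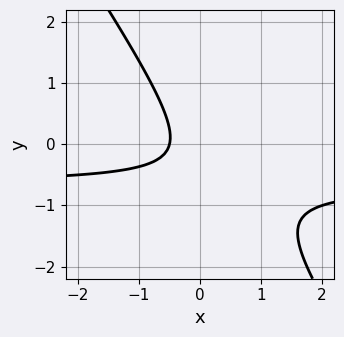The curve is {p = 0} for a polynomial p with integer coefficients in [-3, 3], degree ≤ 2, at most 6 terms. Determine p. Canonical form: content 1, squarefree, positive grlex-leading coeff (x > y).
3*x*y + 2*y^2 + 2*x + y + 1

1. deg p = 2.
2. From the visible intercepts: it misses every integer gridline on the y-axis.
3. Solving for integer coefficients yields p as stated.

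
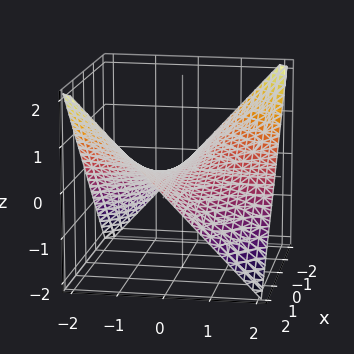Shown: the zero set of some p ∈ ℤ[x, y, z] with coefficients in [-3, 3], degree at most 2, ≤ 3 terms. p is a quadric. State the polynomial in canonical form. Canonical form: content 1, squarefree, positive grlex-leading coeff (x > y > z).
x*y + 2*z

First, deg p = 2. A saddle surface; a quadric.
Then, checking where it meets the axes: the visible y-axis segment lies entirely on the surface; it meets the z-axis at z = 0 (among the integer gridlines); the visible x-axis segment lies entirely on the surface.
Finally, together with the visible shape, these determine p as stated.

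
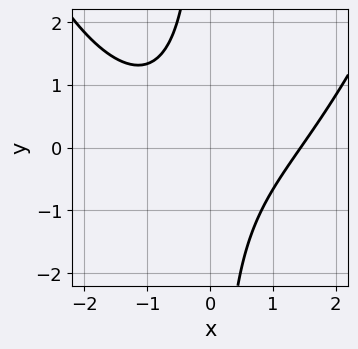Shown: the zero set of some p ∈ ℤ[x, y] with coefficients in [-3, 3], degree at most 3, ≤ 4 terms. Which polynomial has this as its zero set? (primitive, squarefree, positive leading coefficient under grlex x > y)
x^3 - 3*x*y - 3

First, deg p = 3.
Then, checking where it meets the axes: no y-intercept at any integer in the box.
Finally, matching integer coefficients to the picture gives p.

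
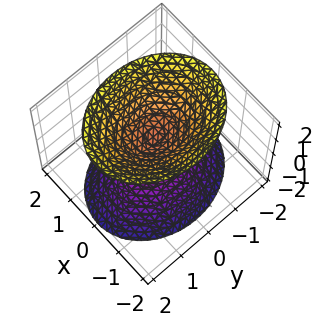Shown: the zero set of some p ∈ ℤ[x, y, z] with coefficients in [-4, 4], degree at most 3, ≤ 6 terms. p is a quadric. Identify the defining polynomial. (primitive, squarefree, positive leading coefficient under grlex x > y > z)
3*x^2 + 2*y^2 - 2*z^2 + 1

1. There are 2 components. Treating them together as one polynomial.
2. deg p = 2. Two sheets facing apart; a quadric.
3. Symmetries: the y ↦ −y reflection is a symmetry, so y appears only in even powers; the x ↦ −x reflection is a symmetry, so x appears only in even powers; mirror symmetry z ↦ −z ⇒ only even powers of z.
4. From the axis intercepts and sections: no y-intercept at any integer in the box; it misses every integer gridline on the x-axis.
5. Solving for integer coefficients yields p as stated.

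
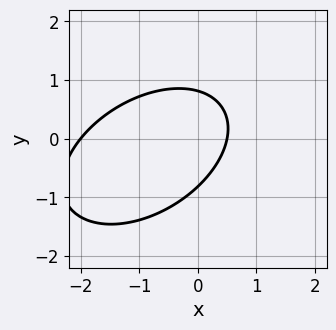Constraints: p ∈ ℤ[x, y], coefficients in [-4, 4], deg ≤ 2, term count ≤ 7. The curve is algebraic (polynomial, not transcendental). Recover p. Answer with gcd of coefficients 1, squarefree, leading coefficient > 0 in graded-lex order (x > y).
Degree: a generic line meets the curve in up to 2 points, so deg p = 2.
From the visible intercepts: it crosses the x-axis at the gridline x = -2.
The integer polynomial consistent with all of this is the stated p.

2*x^2 - 2*x*y + 3*y^2 + 3*x - 2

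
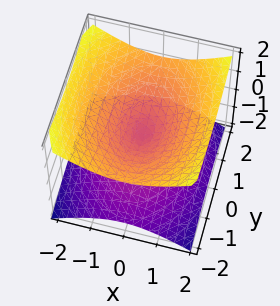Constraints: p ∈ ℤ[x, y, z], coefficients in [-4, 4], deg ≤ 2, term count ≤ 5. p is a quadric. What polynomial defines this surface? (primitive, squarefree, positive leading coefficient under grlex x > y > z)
2*x^2 + y^2 - 3*z^2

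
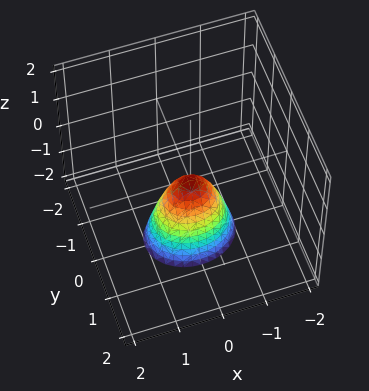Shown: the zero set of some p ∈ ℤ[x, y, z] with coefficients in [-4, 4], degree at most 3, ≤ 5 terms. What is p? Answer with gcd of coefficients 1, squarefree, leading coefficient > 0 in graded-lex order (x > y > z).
2*x^2 + 3*y^2 + z

deg p = 2. A single bowl opening along one axis; a quadric.
Symmetries: it's symmetric under x → −x, forcing even powers of x; mirror symmetry y ↦ −y ⇒ only even powers of y.
Observable constraints: it crosses the x-axis at the gridline x = 0; it crosses the y-axis at the gridline y = 0; one z-axis crossing is at z = 0.
Together with the visible shape, these determine p as stated.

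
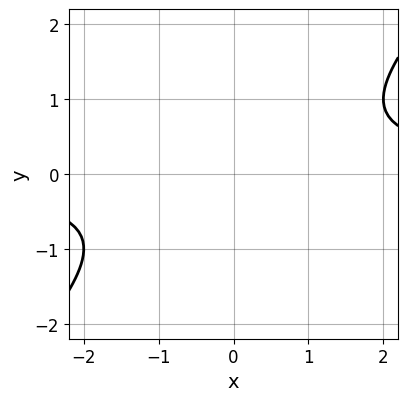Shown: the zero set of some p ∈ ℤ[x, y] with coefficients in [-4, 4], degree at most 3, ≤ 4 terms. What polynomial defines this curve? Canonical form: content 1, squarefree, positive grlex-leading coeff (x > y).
First, deg p = 2. A generic line meets the curve in up to 2 points.
Next, checking where it meets the axes: the curve avoids every integer y-axis point in the box; it misses every integer gridline on the x-axis.
Finally, matching integer coefficients to the picture gives p.

x*y - y^2 - 1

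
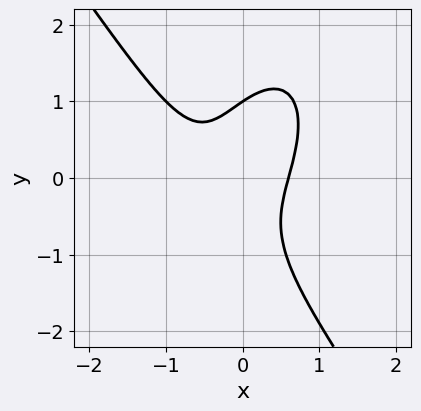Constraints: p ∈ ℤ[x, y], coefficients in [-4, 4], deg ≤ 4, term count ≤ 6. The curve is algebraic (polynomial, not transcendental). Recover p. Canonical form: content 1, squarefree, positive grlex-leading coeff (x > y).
3*x^3 + y^3 + x^2 - 2*x*y - 1

First, the degree is 3 — no degree-2 curve has this shape.
Then, from the axis intercepts and sections: it meets the y-axis at y = 1 (among the integer gridlines).
Finally, matching integer coefficients to the picture gives p.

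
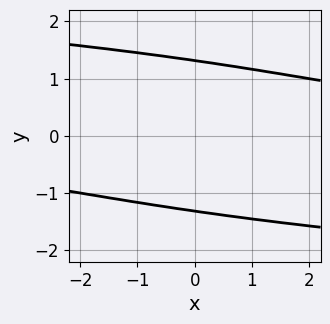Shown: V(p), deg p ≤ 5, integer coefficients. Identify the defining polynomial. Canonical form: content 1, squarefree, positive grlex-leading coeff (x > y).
y^4 + x*y - 3

The degree is 4 — a generic line meets the curve in up to 4 points.
From the axis intercepts and sections: the curve avoids every integer x-axis point in the box.
Together with the visible shape, these determine p as stated.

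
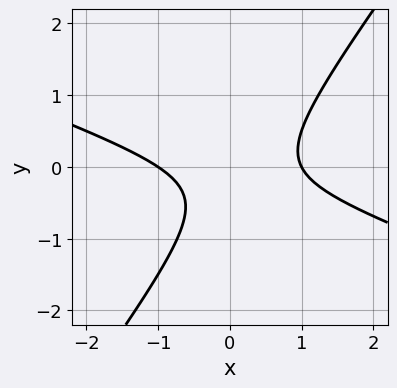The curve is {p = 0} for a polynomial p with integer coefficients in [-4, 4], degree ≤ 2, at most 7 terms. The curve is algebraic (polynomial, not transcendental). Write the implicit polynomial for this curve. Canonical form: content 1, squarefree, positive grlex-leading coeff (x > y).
(a) Degree: the shape is more complex than any degree-1 curve, so deg p = 2.
(b) From the axis intercepts and sections: among the integer gridlines, it crosses the x-axis at x ∈ {-1, 1}; it misses every integer gridline on the y-axis.
(c) Solving for integer coefficients yields p as stated.

x^2 + 2*x*y - 2*y^2 - y - 1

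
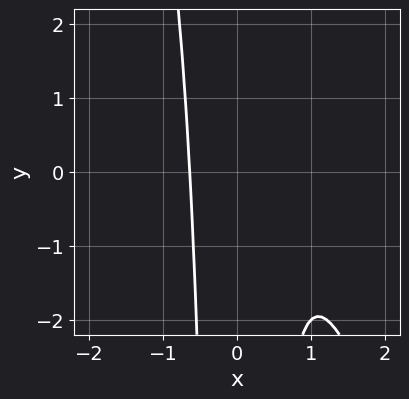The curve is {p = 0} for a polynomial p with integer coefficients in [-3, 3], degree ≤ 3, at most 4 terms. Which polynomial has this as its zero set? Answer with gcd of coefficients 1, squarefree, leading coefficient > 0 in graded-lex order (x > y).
3*x^3 + x^2*y - 3*x^2 + 2

(a) deg p = 3.
(b) Against the integer gridlines: it misses every integer gridline on the y-axis.
(c) Solving for integer coefficients yields p as stated.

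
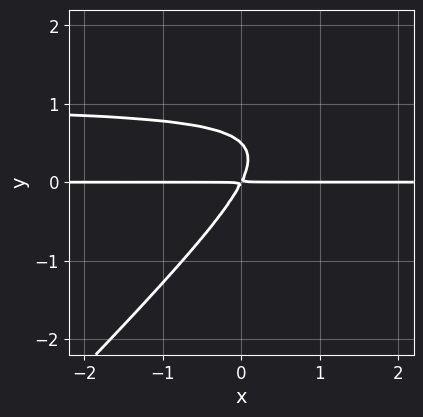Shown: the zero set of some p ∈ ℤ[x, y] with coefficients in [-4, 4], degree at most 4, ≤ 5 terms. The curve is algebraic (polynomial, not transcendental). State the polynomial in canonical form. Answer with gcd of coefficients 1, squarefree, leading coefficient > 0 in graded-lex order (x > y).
2*x*y^2 - 2*y^3 - 2*x*y + y^2

The degree is 3 — a generic line meets the curve in up to 3 points.
Reading off the gridlines: every point of the x-axis in the box is on the curve.
These observations pin down the coefficients.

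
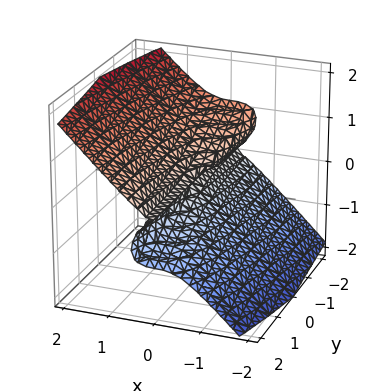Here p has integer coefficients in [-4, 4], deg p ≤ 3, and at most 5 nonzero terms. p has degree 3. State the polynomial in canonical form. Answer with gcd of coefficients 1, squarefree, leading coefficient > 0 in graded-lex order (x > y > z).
2*x^3 - y*z^2 - 2*z^3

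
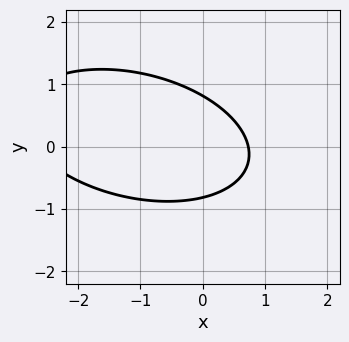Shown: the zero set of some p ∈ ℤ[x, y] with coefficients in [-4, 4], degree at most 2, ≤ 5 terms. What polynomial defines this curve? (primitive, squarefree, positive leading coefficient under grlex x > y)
x^2 + x*y + 3*y^2 + 2*x - 2

1. Degree: no degree-1 curve has this shape, so deg p = 2.
2. Solving for integer coefficients yields p as stated.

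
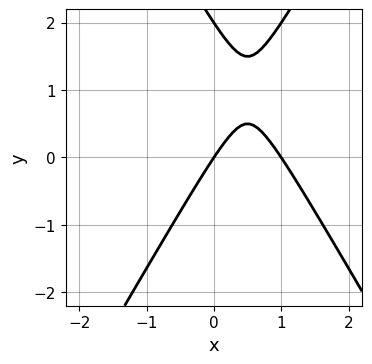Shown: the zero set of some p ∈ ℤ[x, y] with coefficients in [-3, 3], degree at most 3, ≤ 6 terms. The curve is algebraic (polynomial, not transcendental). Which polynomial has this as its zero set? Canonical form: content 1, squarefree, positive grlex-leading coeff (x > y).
First, degree: a generic line meets the curve in up to 2 points, so deg p = 2.
Next, checking where it meets the axes: among the integer gridlines, it crosses the y-axis at y ∈ {0, 2}; the x-axis gridline crossings are at x ∈ {0, 1}.
Finally, solving for integer coefficients yields p as stated.

3*x^2 - y^2 - 3*x + 2*y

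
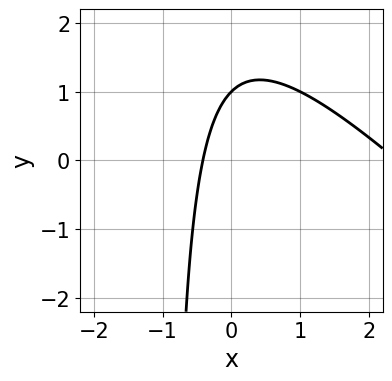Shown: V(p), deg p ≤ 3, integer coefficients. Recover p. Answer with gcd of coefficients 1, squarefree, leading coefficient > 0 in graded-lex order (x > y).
1. deg p = 2. No degree-1 curve has this shape.
2. Reading off the gridlines: one y-axis crossing is at y = 1.
3. The integer polynomial consistent with all of this is the stated p.

x^2 + x*y - 2*x + y - 1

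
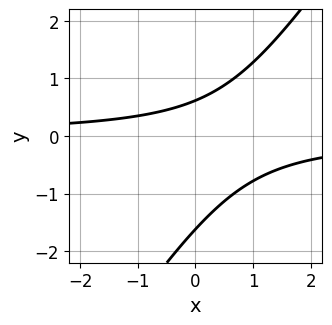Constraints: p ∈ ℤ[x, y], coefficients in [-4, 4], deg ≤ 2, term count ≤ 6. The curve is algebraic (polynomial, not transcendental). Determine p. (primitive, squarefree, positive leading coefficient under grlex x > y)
3*x*y - 2*y^2 - 2*y + 2

deg p = 2. The shape is more complex than any degree-1 curve.
From the visible intercepts: the curve avoids every integer x-axis point in the box.
Putting this together gives p.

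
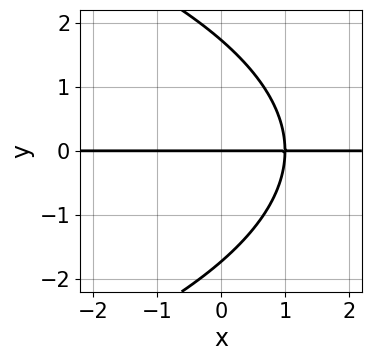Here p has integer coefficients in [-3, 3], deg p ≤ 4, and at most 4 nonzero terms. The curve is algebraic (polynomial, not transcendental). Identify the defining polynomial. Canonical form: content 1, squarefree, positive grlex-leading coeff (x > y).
1. The degree is 3 — the shape is more complex than any degree-2 curve.
2. Observable constraints: it meets the y-axis at y = 0 (among the integer gridlines); every point of the x-axis in the box is on the curve.
3. Together with the visible shape, these determine p as stated.

y^3 + 3*x*y - 3*y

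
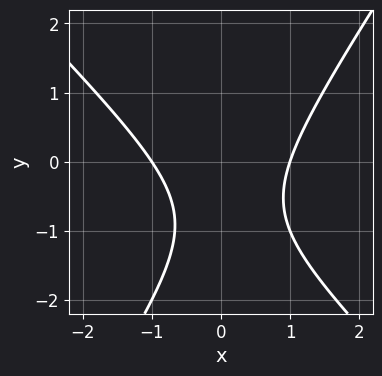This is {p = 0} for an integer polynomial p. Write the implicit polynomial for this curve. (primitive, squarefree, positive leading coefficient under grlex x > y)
3*x^2 + x*y - 2*y^2 - 3*y - 3

1. Degree: no degree-1 curve has this shape, so deg p = 2.
2. Reading off the gridlines: no y-intercept at any integer in the box; among the integer gridlines, it crosses the x-axis at x ∈ {-1, 1}.
3. Putting this together gives p.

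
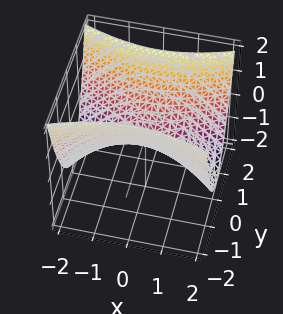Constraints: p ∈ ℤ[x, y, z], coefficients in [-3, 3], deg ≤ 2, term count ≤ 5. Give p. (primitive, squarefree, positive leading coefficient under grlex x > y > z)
x^2 - 3*y^2 + 3*z

1. The degree is 2 — a hyperbolic paraboloid; a quadric.
2. Symmetries: the y ↦ −y reflection is a symmetry, so y appears only in even powers; the x ↦ −x reflection is a symmetry, so x appears only in even powers.
3. Checking where it meets the axes: it meets the x-axis at x = 0 (among the integer gridlines); it crosses the z-axis at the gridline z = 0; it crosses the y-axis at the gridline y = 0.
4. Together with the visible shape, these determine p as stated.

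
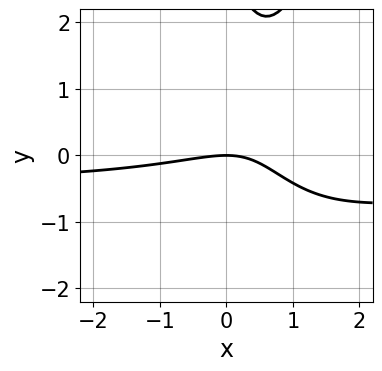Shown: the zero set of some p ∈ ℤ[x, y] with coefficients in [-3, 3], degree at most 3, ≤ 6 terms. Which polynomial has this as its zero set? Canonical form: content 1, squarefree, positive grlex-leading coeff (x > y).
Degree: no degree-2 curve has this shape, so deg p = 3.
Checking where it meets the axes: it meets the x-axis at x = 0 (among the integer gridlines); one y-axis crossing is at y = 0.
These observations pin down the coefficients.

2*x^2*y + x^2 - 3*x*y - y^2 + 3*y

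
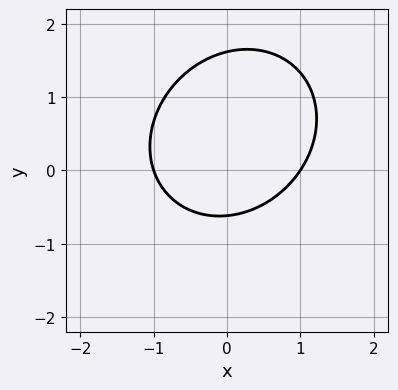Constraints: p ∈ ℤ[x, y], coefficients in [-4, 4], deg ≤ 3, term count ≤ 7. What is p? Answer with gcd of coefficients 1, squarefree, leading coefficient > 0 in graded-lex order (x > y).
3*x^2 - x*y + 3*y^2 - 3*y - 3

1. Degree: no degree-1 curve has this shape, so deg p = 2.
2. Reading off the gridlines: the x-axis gridline crossings are at x ∈ {-1, 1}.
3. Fitting integer coefficients to these (and the overall shape) gives p.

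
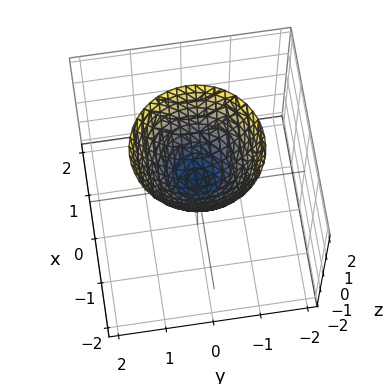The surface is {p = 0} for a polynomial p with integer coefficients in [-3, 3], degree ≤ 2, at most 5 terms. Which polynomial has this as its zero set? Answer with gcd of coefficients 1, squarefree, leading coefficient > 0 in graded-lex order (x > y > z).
3*x^2 + 3*y^2 - 3*z + 1

First, degree: a generic line meets the surface in up to 2 points, so deg p = 2.
Then, by symmetry, the z-axis is an axis of rotation, so x and y enter only as x² + y².
Then, observable constraints: it misses every integer gridline on the x-axis; the surface avoids every integer y-axis point in the box.
Finally, fitting integer coefficients to these (and the overall shape) gives p.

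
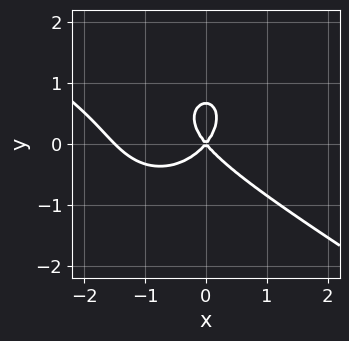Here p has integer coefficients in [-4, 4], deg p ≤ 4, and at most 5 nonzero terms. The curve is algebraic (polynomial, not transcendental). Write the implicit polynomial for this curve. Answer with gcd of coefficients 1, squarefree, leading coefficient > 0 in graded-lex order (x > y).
deg p = 3. The shape is more complex than any degree-2 curve.
From the visible intercepts: one x-axis crossing is at x = 0; it meets the y-axis at y = 0 (among the integer gridlines).
Assembling these constraints gives the stated polynomial.

2*x^3 + 2*x^2*y + 3*y^3 + 3*x^2 - 2*y^2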